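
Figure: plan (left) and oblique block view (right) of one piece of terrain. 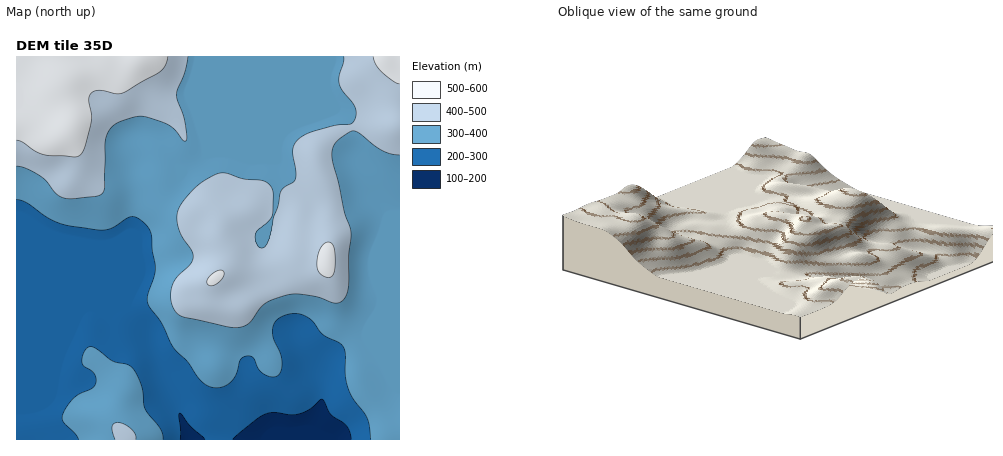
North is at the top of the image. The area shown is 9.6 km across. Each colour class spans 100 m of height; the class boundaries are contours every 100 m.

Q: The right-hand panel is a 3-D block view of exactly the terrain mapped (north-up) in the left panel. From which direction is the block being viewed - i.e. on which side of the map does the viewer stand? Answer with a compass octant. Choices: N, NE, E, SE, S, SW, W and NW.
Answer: SW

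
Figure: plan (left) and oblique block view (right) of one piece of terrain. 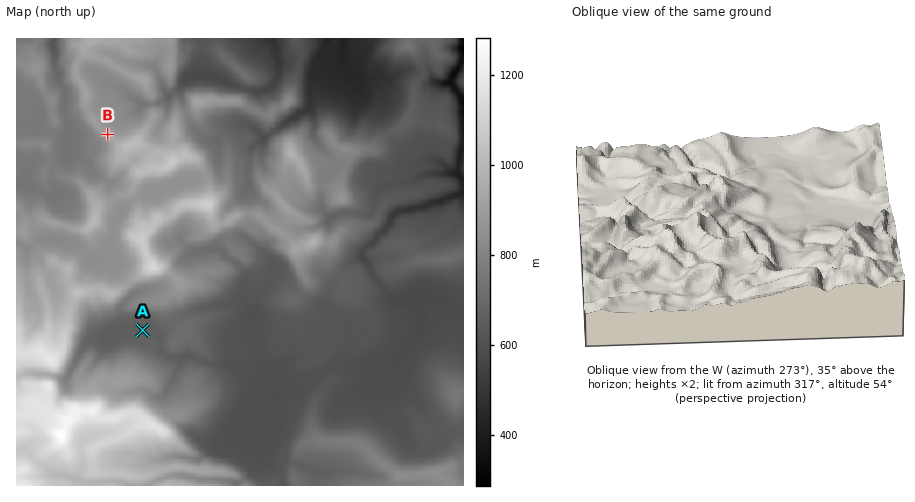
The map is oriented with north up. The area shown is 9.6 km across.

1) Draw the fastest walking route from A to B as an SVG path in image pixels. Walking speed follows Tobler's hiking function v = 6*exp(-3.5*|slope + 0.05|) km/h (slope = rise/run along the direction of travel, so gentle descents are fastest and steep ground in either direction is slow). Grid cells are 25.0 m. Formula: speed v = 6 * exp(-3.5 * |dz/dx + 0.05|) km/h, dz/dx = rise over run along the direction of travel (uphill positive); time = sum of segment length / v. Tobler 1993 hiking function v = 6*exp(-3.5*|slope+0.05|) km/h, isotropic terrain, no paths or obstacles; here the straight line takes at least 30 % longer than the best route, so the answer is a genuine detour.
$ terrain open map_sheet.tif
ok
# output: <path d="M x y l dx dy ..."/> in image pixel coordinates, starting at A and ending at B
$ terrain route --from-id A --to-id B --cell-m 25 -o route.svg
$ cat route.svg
<path d="M143 330l-4-7-7-7-7-3-1-1-1-3 0-3-1-3 9-18-1-3 0-10 2-5 0-4-1-3-5-4-4-10-4-3-1-3 0-36 6-11 3-4 1-2 0-4-1-2 0-9-1-3-10-4-2-3 0-16-5-12"/>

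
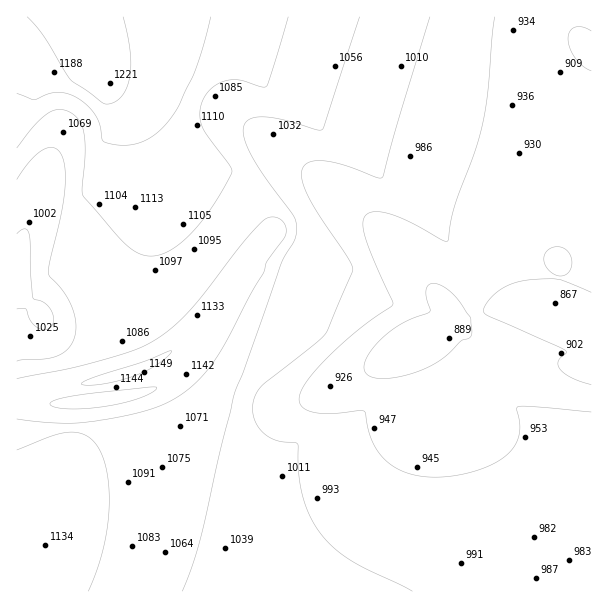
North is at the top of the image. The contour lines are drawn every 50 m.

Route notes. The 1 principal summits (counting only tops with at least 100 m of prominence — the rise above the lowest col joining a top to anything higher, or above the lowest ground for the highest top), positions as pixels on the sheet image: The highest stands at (96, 66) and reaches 1231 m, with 369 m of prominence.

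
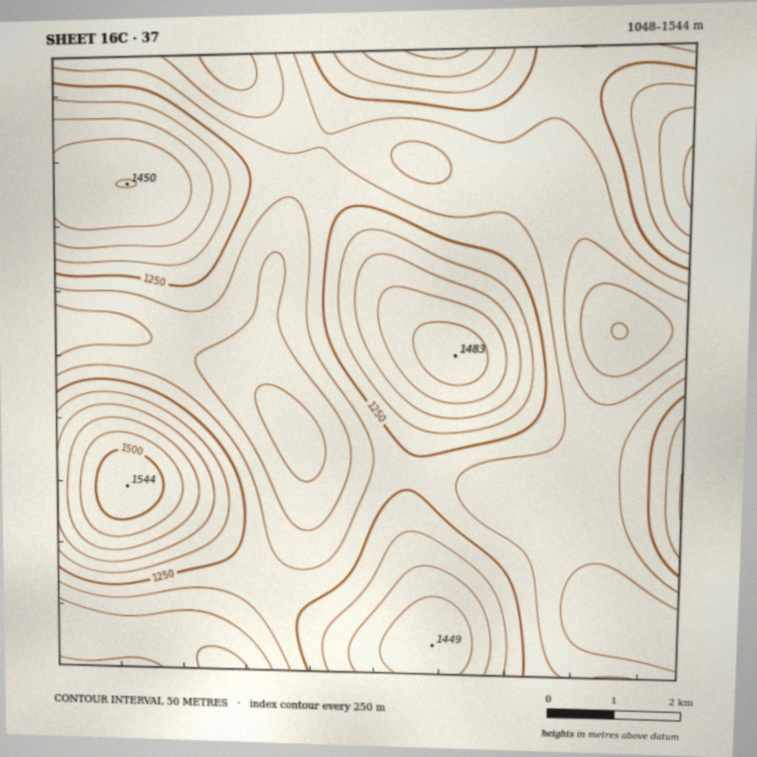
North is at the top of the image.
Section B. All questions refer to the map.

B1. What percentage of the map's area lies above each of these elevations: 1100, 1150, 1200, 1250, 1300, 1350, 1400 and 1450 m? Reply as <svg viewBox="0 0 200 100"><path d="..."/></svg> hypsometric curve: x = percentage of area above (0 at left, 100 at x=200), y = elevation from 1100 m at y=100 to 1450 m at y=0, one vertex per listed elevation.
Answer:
<svg viewBox="0 0 200 100"><path d="M194 100l-26-14-46-15-39-14-24-14-20-14-17-15-15-14"/></svg>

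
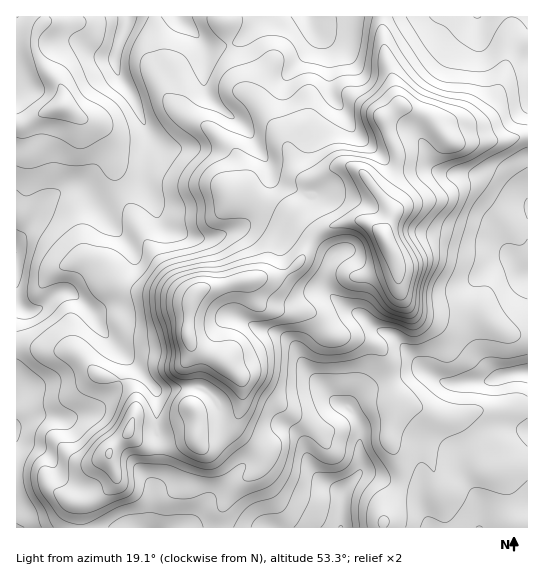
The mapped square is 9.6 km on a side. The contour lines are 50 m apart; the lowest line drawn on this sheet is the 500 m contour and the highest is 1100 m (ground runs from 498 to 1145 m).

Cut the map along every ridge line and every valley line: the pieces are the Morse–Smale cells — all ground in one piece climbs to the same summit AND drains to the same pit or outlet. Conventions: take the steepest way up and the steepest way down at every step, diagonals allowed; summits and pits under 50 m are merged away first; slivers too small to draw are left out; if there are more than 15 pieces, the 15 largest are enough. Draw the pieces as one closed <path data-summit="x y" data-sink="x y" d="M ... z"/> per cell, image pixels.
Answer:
<path data-summit="386 241" data-sink="127 17" d="M223 16l-94 0-14 41 2 16 14 20 17 40-4 49 9 19 4 16 9 11 33 11 10 0 14-4 30-15 12 1 18 10 11-4-5-8 2-5 12-21 2-10 4-4-10-5-6-9-8-26-26-36-15-12-12-36z"/><path data-summit="386 241" data-sink="527 275" d="M402 105l-18 13 4 15 9 20 0 10-6 16-12 12 13 22-8 18 0 7 13 29 4 28 10 13 10 4 60 0 13 13 11 7 8 3 14 0 1-198-7-1-14 4-53 3-9-6-15-20z"/><path data-summit="386 241" data-sink="306 17" d="M382 16l-158 1 8 38 11 34 16 14 24 32 13 35 9 9 13-3 20-11 11 0 14 8 15 20 15-18 4-12 0-10-9-20-4-15 15-11 1-4-15-45z"/><path data-summit="386 241" data-sink="527 373" d="M395 263l-8 6-22 7-14 0-21-12-6 17 3 10 18 16 11 6-10 3-17 11-2 3 10 6 20 1 21 8 9 14 2 15 8 20 0 8 57 18 15 26 14 18 44 0 1-129-15 0-8-3-11-7-13-13-60 0-10-4-10-13z"/><path data-summit="195 294" data-sink="341 527" d="M249 280l-46 8-7 5-7 16 0 48-8 10-19 6-11 10 7 8 31-4 8 0 9 4 13 14 2 29 8-3 6-10 1 8 26 19 7-11 9-8 13 0 10 9 8 27 7 10 6 6 20 12 19-24 0-40-8-16-6-6-10-4-30-33-6-13 4-10 22-18-9-12-8-5-29-1-20-6-8-11z"/><path data-summit="386 241" data-sink="341 527" d="M326 329l-21 18-4 10 6 13 24 27 6 6 10 4 9 10 5 12-1 44-18 20-20-12-6-6-7-10-8-28-10-8-13 0-9 8-6 10 5 6-9 17-18 10-9 9-11 22 0 17 162-1 0-4 17-37 0-19-11-26 0-8 8-28 0-11-8-20-2-15-9-14-21-8-20-1z"/><path data-summit="386 241" data-sink="477 17" d="M527 16l-144 0 0 22 2 20 15 47 30 12 15 20 9 6 53-3 20-4z"/><path data-summit="386 241" data-sink="17 253" d="M78 188l-11 0-16 8-8 9-14 24-13 13 0 103 30 6 29 1 23 23 21 5 5-14 0-8-21-27-14-21 4 2 5-1 11-6 7-7 16-31 1-14-32-42z"/><path data-summit="386 241" data-sink="479 527" d="M399 403l-3 3-7 27 0 8 11 26 0 19-17 37 0 5 145-1-1-63-41 1-9-7-23-38z"/><path data-summit="62 106" data-sink="127 17" d="M127 16l-81 0-11 21 0 12 5 12 21 26 3 11-1 8 16 11 16 7 13 13 5 14 3 26 6 15 22-9 1-29 3-9 0-12-3-8-14-32-14-20-2-10 0-6 12-34z"/><path data-summit="195 294" data-sink="17 253" d="M122 192l-21 12-6 1 36 42 2 6 0 10-17 35-7 7-17 8 15 24 43 46 12-10 19-6 8-10 2-14-3-5 0-16 5-27-7-3-13-11-24-34z"/><path data-summit="195 294" data-sink="127 17" d="M145 183l-22 11 26 53 24 34 13 11 8 4 9-8 56-11 20-1 11-5 10-9 12-21-18-14-11 4-22-11-8 0-19 11-25 8-26-4-17-7-6-6-7-21z"/><path data-summit="62 106" data-sink="17 253" d="M65 107l-14 2-26 15-9 2 1 115 16-18 10-18 8-9 12-7 15-1 16 16 7 0 20-11-6-22-3-26-4-8-13-13-16-7z"/><path data-summit="386 241" data-sink="341 527" d="M349 165l-11 0-28 14-5 4-16 36 8 9 38 29-6 6 2 2 20 11 14 0 22-7 8-4-2-10-9-17 0-7 8-18-28-39z"/><path data-summit="129 431" data-sink="17 429" d="M121 380l-6 11-20 20-5 2-21 6-38-3-15 9 0 14 29 13 7 9 5 13 6 6 19 8 5 5 2 7 9-3 15-12 3-11-7-15 0-8 20-20 4-12 3-10-1-15-4-7z"/>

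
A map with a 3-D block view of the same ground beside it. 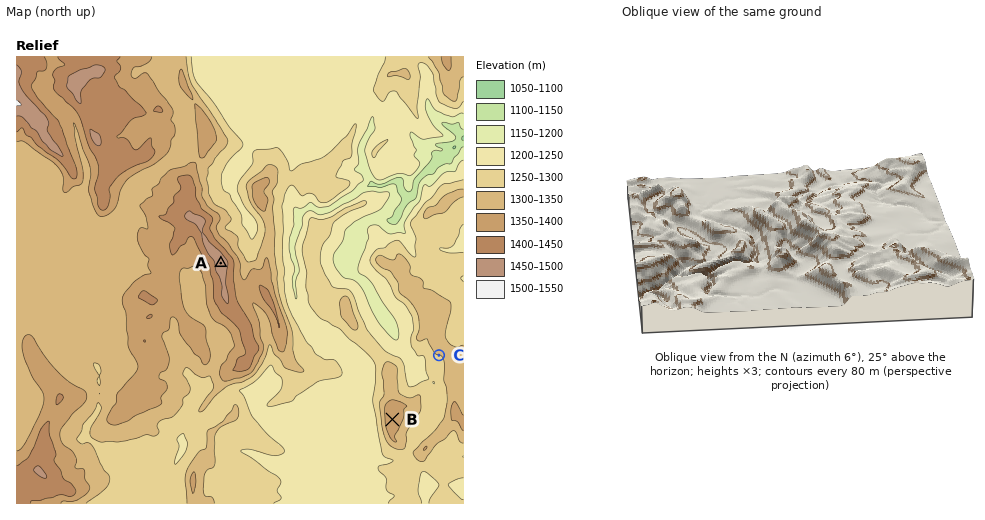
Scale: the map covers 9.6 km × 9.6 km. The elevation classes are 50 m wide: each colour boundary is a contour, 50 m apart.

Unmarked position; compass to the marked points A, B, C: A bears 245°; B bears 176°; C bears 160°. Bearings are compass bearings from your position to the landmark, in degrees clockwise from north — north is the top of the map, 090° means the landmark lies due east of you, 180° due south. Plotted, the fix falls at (377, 190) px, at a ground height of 1170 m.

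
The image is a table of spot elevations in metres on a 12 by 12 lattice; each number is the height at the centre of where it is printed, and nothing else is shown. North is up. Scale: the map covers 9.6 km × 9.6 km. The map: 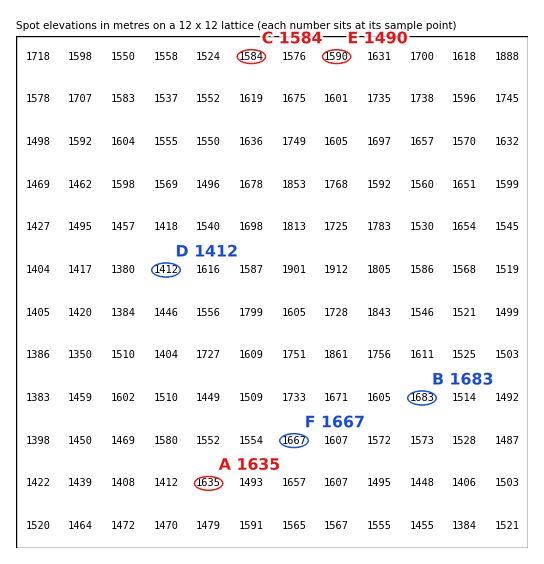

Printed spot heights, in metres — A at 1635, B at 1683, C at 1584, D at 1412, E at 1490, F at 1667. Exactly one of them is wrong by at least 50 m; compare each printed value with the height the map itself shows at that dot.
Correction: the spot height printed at E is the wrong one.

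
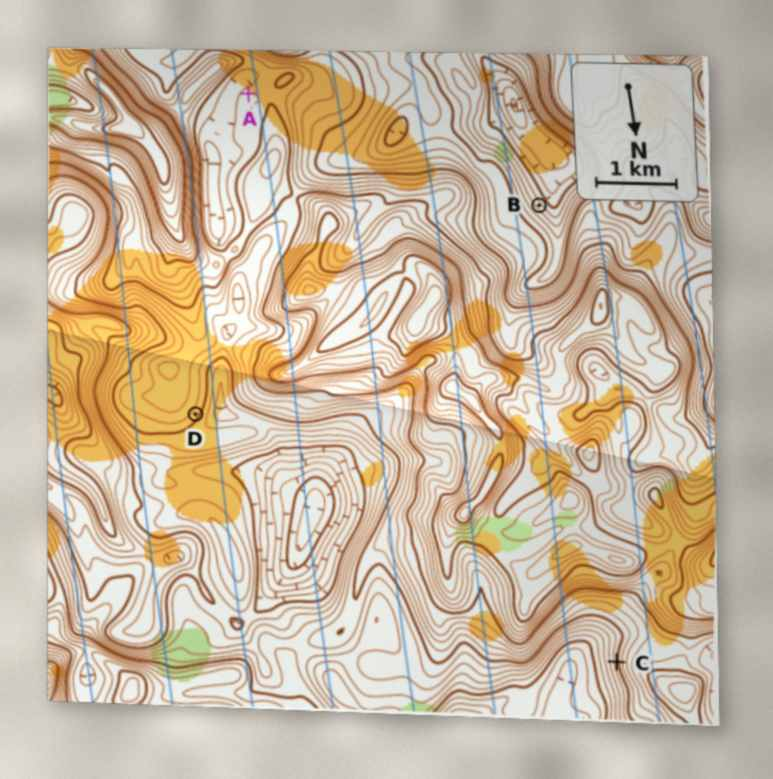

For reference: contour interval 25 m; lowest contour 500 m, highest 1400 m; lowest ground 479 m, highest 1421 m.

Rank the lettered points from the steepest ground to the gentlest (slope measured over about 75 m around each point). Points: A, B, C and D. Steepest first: C B D A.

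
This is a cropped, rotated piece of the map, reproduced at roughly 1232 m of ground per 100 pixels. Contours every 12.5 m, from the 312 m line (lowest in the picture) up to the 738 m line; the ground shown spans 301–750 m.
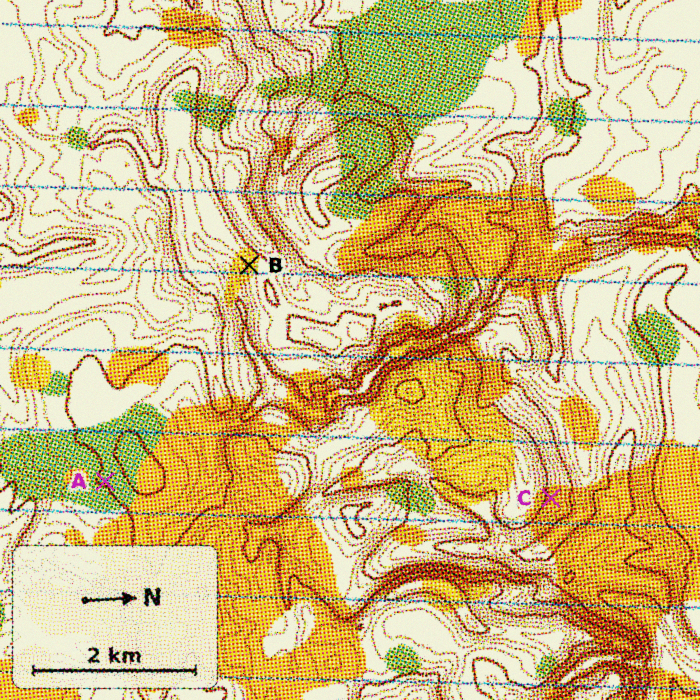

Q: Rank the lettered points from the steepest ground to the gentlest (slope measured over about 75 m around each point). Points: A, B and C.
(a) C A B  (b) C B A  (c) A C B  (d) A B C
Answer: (b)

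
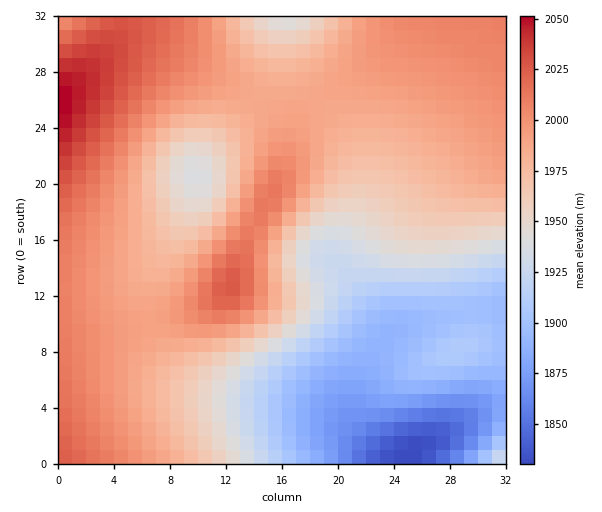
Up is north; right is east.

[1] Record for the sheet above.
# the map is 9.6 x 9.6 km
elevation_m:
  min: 1830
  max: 2055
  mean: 1965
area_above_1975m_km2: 50.8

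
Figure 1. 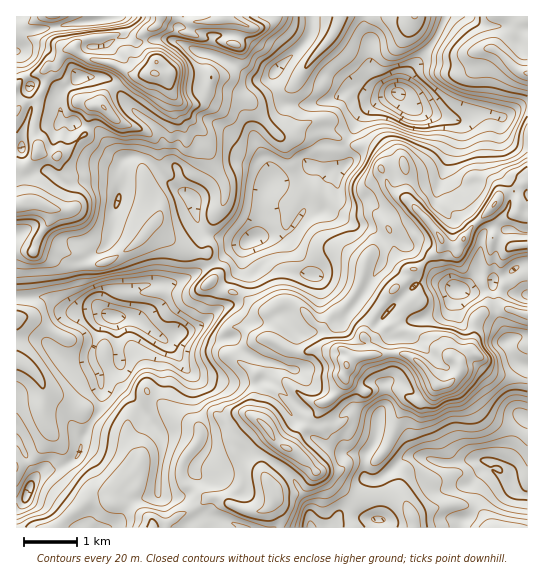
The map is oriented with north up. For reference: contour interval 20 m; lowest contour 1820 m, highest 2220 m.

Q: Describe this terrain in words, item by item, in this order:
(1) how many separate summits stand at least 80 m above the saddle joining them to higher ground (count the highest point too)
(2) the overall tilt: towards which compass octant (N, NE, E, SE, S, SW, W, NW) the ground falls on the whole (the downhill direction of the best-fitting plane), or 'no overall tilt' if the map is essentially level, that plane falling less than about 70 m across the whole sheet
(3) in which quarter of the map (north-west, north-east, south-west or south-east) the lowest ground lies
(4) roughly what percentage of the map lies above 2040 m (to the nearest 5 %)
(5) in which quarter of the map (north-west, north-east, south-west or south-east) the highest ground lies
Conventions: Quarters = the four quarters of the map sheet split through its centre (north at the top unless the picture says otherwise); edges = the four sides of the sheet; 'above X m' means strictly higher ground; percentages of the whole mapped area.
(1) There are 3 summits with 80 m or more of prominence.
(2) No overall tilt - high and low ground are spread across the sheet.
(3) The lowest point lies in the north-east quarter of the map.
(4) Roughly 45 % of the ground is higher than 2040 m.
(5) Look to the north-west quarter for the highest ground.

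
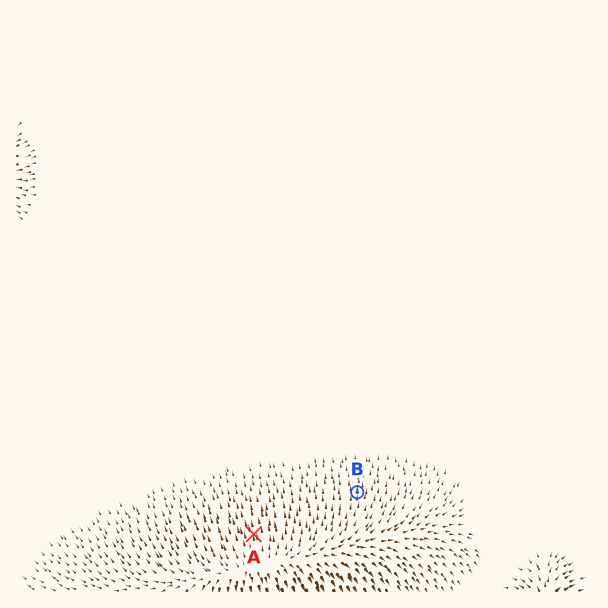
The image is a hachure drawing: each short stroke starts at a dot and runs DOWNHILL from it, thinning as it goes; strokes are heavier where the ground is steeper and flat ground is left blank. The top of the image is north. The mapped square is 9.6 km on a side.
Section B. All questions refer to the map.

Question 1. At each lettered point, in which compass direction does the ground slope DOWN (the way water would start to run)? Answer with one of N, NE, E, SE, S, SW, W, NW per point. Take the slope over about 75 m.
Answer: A N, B N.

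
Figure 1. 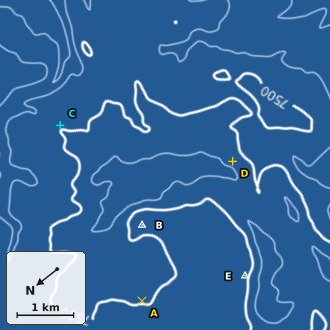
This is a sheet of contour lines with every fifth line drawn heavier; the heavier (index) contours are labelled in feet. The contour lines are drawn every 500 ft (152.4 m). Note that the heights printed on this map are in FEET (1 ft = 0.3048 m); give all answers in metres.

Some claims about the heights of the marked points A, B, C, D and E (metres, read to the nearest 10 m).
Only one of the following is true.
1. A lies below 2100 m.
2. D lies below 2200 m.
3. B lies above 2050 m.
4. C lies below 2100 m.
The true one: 3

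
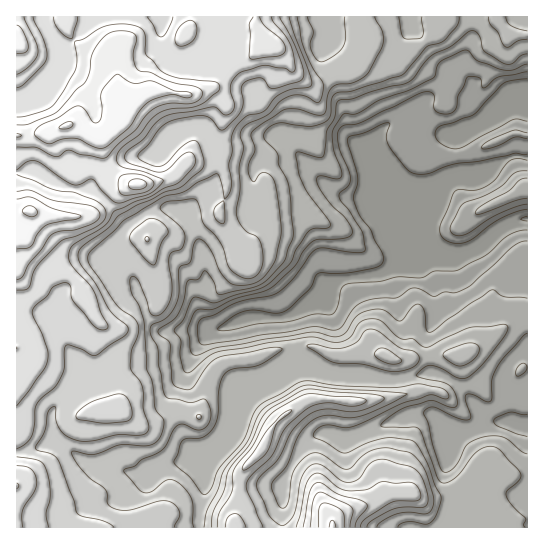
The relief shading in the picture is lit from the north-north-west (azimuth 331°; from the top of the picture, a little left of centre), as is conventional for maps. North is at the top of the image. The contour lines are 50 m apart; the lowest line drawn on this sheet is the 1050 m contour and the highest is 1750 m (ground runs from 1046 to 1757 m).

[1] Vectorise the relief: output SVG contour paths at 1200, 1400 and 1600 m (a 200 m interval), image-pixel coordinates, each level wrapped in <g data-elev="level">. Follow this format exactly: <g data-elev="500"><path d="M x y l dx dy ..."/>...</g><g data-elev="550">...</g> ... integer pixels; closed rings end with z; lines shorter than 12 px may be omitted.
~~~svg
<g data-elev="1200"><path d="M527 454l-6-3-16-13-10-2-10 1-10 3-8 4-12 22-6 6-6 0-5-10-5-17-5-22-4-10 3-5 7-1 25 12 10 0 2-4-5-13 0-7 5-1 15 7 5 0 1-20 5-13 8-12 18-20 4-3"/><path d="M516 375l3 1 7-5 1-4-1-3-4-1-4 3-2 5z"/><path d="M527 298l-22-1-11-7-3 0-61 42-3 0-1-3-3-20-2-4-4-1-6 4-10 13-4-1-10-8-5-3-8 0-11 3-8 5-9 16-8 4-7-1-14-4-8 0-91 15-21 8-4-1-2-3-3-20 5-15 4-6 17-1 19-10 29-7 11-5 22-21 8-15 10-10 6-2 24-1 8-3 1-5-3-7-21-22-8-12-3-8 0-3 2-2 18 3 4-2 0-7-7-20-2-16 2-7 9-13 15-1 21-13 30-10 22-11 4-2 2-11 3-4 23-12 6 1 9 10 24 9 11 0 14-6"/><path d="M527 178l-8 2-10 11-28 15-6 7 2 1 4 0 33-13 13-3"/></g><g data-elev="1400"><path d="M175 527l4-10 1-4-4-7-7-5-11 0-31 9-9 0-8-4-3-4 0-8-1-4-20-16-9-11-6-10 3-2 19 4 28-10 28 0 8-3 5-8 2-13-9-12-3-27-5-13-3-48-5-16-7-11-2-12 0-4 3-2 5 4 13 34 7 2 7-6 5-9 2-10-3-26 0-8 2-4 11-5 3-11-4-10-20-17-1-3 2-2 7-4 26-2 4 7 4 17 12 12 6 8 7 22 3 5 9 7 9 2 6-3 6-6 2-12-3-16-3-5-10-5-4-4-6-13 3-26-1-22 4-18-3-15 2-5 4-4 21-10 12-13 9-5 11-2 8 2 10 5 4-2 2-10 0-7-10-15-8-18-8-33"/><path d="M367 527l5-6 21-12 12-2 17 1 4-2 2-5-1-10-5-13-5-8-7-4-23-6-9 0-9 5-11 14-11 3-8-3-17-14-5-1-4 0-7 6-5 8-7 37-5 7-6 3-5-1-8-7-12-27-1-7 2-5 18-17 15-30 15-15 8-5 10-2 25 3 11-1 18-8 5-5-11-4-63-5-12 3-27 16-8 8-13 28-22 27-4 20-11 22-2 14"/><path d="M199 419l2 0 0-2-2-3-3 3z"/></g><g data-elev="1600"><path d="M344 527l0-10-2-6-7-5-10-3-4 2-2 4-1 18"/><path d="M17 290l8 0 4-2 7-21 24-25 37-15 7-6 2-7-3-7-9-7-20-8-23-3-18-9-16-6"/><path d="M17 170l10-8 7-1 7 2 21 16 11 6 6 0 10-6 4 0 10 12 14 12 5 0 25-8 12-9 4-4 0-3-20-7-23-6-4-7 3-8 6-6 14-10 11-14 8-7 12-5 20-1 10-3 18-14 2-5-5-4-36-4-15-5-18-18-1-18-3-8-13-5-18 1-10 3-16 10-10 4 2 16-2 12-12 21-10 15-15 7-13 3-8 1"/><path d="M17 88l5-2 11-11 11-12 3-5 0-7-3-9-11-25"/><path d="M179 46l8-1 8-7 2-11-2-4-2-2-4-1-4 2-8 8-2 11 2 3z"/><path d="M54 17l1 6 4 7 6 6 6 3 2-1 5-21"/><path d="M253 17l-4 8 1 33 4 1 28-4 3-5-2-8-18-16-5-9"/></g>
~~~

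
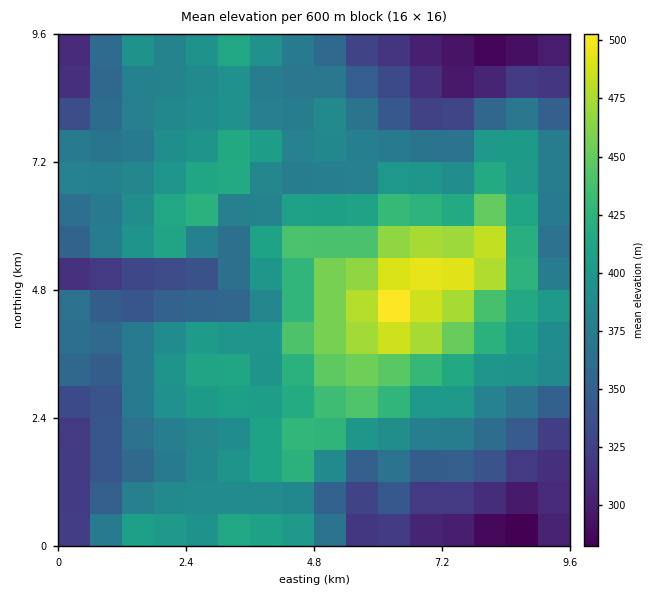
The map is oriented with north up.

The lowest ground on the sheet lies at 275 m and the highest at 515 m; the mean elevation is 385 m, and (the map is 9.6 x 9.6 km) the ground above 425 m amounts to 15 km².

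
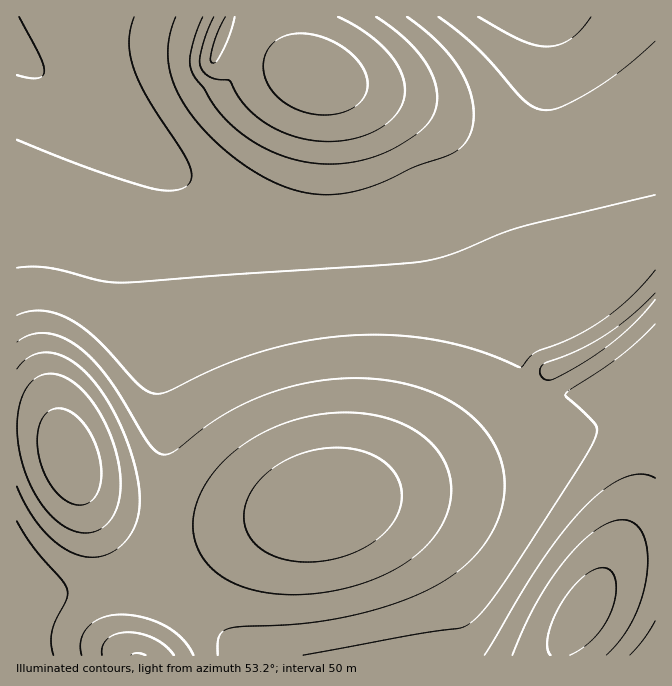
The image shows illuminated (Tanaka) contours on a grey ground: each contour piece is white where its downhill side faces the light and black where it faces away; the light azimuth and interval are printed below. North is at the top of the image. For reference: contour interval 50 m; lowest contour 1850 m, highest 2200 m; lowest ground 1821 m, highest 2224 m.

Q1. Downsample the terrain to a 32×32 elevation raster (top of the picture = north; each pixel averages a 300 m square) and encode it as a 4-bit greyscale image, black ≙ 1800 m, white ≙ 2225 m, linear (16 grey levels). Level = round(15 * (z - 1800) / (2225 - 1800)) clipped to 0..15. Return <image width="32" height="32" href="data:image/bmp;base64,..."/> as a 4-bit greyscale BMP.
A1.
<image width="32" height="32" href="data:image/bmp;base64,Qk12AgAAAAAAAHYAAAAoAAAAIAAAACAAAAABAAQAAAAAAAACAAATCwAAEwsAABAAAAAAAAAAAAAAABEREQAiIiIAMzMzAERERABVVVUAZmZmAHd3dwCIiIgAmZmZAKqqqgC7u7sAzMzMAN3d3QDu7u4A////AImr3dy5mIiHd3d3ZkMhI0aJmry7qZmZmIiId3ZTIRI1iJqqqpmqqqqZmIiHZDIRNIiZmZmqq7u7uqmZiHVCESSJqqqaqrvMzMu6qZiGUyIjiru6qqu83d3cy7qZh2QzNJvNy6qrzN3u3cy6qZh1QzS97tyqq8zd7u3cu6mYdlREzv/sqqu83d7d3LupmIdlVd7/7Kmqu83d3cy7qZiHdmbe/9uZmqu8zMzLuqmYh3dm3u7KiImaq7u7u6qZiId3d97tuYeImZqqqqqZmIh3d3fN3Kh3d4iJmZmZmIiHiHd3vLqHZnd3iIiIiIiHd5mHd6qYdmZmd3d3d3d3d3d4mYeIh2ZmZmZmd3d3d3dmZniYd2ZmZmZmZmZmZmZmZmZmiWZlVVVVVWZmZmZmZmZmZmdVVVVVVVVVVVVVVWZmZmZmVVVVVVVVVVVVVVVVVWZmZlVVVVVERVVVVVRFVVVVVWZVVERERERVVVVURFVVVVVVREREQ0RFVWZlVURVVVVVVURDMzM0VWZ3d2ZVVVVVVVVDMzMzRWZ4iIh3ZlVERFVVMzIiNFZ4maqpmHZlRERERSIiIzRXiaq7uqmHZUQ0REQiIiNFZ5qrvLuphlRDMzREIiIzRXmqu8u6mHZUMyIzRCIjM0Vpqqu7qpdlQyIiIzMiMzNFaLqqqph2VDIRESIz"/>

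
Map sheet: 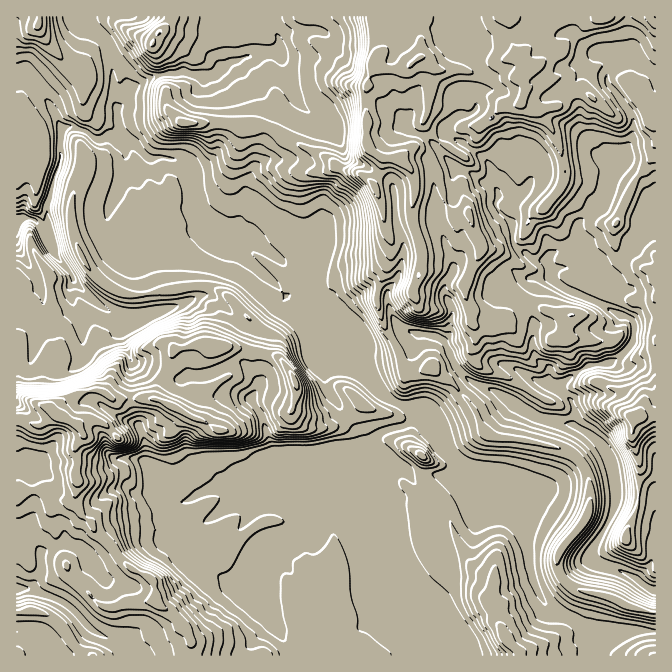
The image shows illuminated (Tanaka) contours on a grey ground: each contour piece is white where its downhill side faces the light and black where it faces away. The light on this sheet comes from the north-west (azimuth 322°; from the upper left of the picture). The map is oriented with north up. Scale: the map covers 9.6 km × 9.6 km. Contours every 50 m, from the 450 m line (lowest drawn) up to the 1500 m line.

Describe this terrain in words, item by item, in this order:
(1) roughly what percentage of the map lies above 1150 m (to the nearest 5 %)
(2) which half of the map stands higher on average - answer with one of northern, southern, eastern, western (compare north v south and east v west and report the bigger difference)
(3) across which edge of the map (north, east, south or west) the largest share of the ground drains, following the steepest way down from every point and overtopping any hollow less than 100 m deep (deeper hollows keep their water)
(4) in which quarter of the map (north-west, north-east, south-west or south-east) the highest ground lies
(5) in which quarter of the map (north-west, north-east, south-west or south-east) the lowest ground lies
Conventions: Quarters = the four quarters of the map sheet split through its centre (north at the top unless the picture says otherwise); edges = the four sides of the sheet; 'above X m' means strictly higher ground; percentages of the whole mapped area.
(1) Ground above 1150 m makes up about 20 % of the sheet.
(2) The eastern half stands higher on average than the western half.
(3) Drainage is mainly to the west: more ground falls towards that edge than towards any other.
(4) The highest point lies in the north-east quarter of the map.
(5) The lowest ground is in the north-west quarter.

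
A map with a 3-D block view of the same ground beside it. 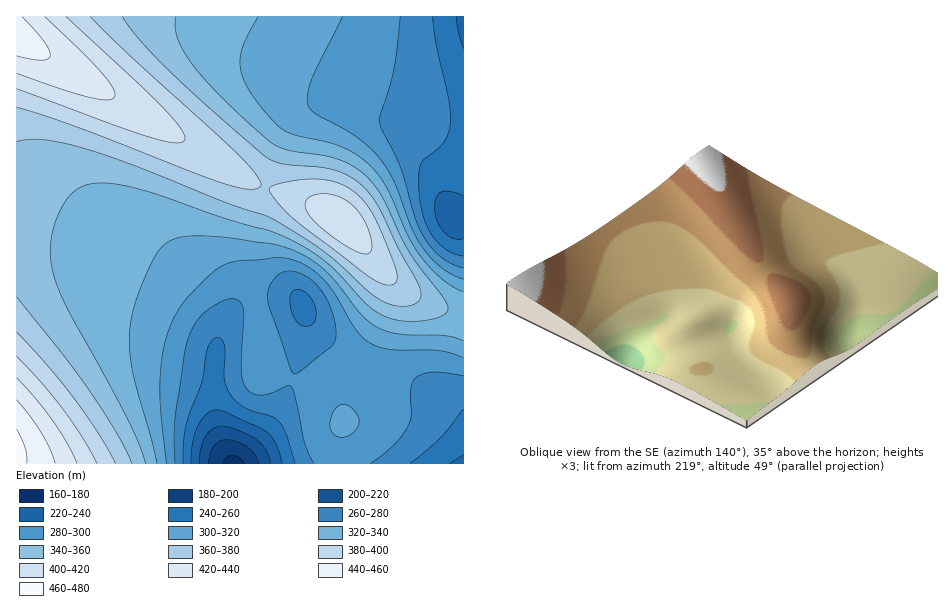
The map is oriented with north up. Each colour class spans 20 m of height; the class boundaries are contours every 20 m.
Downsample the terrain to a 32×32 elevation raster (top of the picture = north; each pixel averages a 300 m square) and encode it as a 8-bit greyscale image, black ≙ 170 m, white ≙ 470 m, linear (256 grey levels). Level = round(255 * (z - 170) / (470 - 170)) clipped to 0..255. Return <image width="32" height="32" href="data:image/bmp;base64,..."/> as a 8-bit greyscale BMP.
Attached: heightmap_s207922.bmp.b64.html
<image width="32" height="32" href="data:image/bmp;base64,Qk02CAAAAAAAADYEAAAoAAAAIAAAACAAAAABAAgAAAAAAAAEAAATCwAAEwsAAAABAAAAAAAAAAAAAAEBAQACAgIAAwMDAAQEBAAFBQUABgYGAAcHBwAICAgACQkJAAoKCgALCwsADAwMAA0NDQAODg4ADw8PABAQEAAREREAEhISABMTEwAUFBQAFRUVABYWFgAXFxcAGBgYABkZGQAaGhoAGxsbABwcHAAdHR0AHh4eAB8fHwAgICAAISEhACIiIgAjIyMAJCQkACUlJQAmJiYAJycnACgoKAApKSkAKioqACsrKwAsLCwALS0tAC4uLgAvLy8AMDAwADExMQAyMjIAMzMzADQ0NAA1NTUANjY2ADc3NwA4ODgAOTk5ADo6OgA7OzsAPDw8AD09PQA+Pj4APz8/AEBAQABBQUEAQkJCAENDQwBEREQARUVFAEZGRgBHR0cASEhIAElJSQBKSkoAS0tLAExMTABNTU0ATk5OAE9PTwBQUFAAUVFRAFJSUgBTU1MAVFRUAFVVVQBWVlYAV1dXAFhYWABZWVkAWlpaAFtbWwBcXFwAXV1dAF5eXgBfX18AYGBgAGFhYQBiYmIAY2NjAGRkZABlZWUAZmZmAGdnZwBoaGgAaWlpAGpqagBra2sAbGxsAG1tbQBubm4Ab29vAHBwcABxcXEAcnJyAHNzcwB0dHQAdXV1AHZ2dgB3d3cAeHh4AHl5eQB6enoAe3t7AHx8fAB9fX0Afn5+AH9/fwCAgIAAgYGBAIKCggCDg4MAhISEAIWFhQCGhoYAh4eHAIiIiACJiYkAioqKAIuLiwCMjIwAjY2NAI6OjgCPj48AkJCQAJGRkQCSkpIAk5OTAJSUlACVlZUAlpaWAJeXlwCYmJgAmZmZAJqamgCbm5sAnJycAJ2dnQCenp4An5+fAKCgoAChoaEAoqKiAKOjowCkpKQApaWlAKampgCnp6cAqKioAKmpqQCqqqoAq6urAKysrACtra0Arq6uAK+vrwCwsLAAsbGxALKysgCzs7MAtLS0ALW1tQC2trYAt7e3ALi4uAC5ubkAurq6ALu7uwC8vLwAvb29AL6+vgC/v78AwMDAAMHBwQDCwsIAw8PDAMTExADFxcUAxsbGAMfHxwDIyMgAycnJAMrKygDLy8sAzMzMAM3NzQDOzs4Az8/PANDQ0ADR0dEA0tLSANPT0wDU1NQA1dXVANbW1gDX19cA2NjYANnZ2QDa2toA29vbANzc3ADd3d0A3t7eAN/f3wDg4OAA4eHhAOLi4gDj4+MA5OTkAOXl5QDm5uYA5+fnAOjo6ADp6ekA6urqAOvr6wDs7OwA7e3tAO7u7gDv7+8A8PDwAPHx8QDy8vIA8/PzAPT09AD19fUA9vb2APf39wD4+PgA+fn5APr6+gD7+/sA/Pz8AP39/QD+/v4A////APjx59zQxLeqm4lzWTwhDwgQIDNHV2JmZ2RgWlROSEI99+3i1sq9sKOUhHBYPycZFx8rO0xcZmxtamZhW1VPSUTy59vOwrWom45/bllEMSgqMjtFUV9pbnBuamVgWlROSerf0sa5rKCUiHtsW0o8NzxFS09WYGlucG5rZmFcV1JN4dXJvLCkmY6EeGxeUEVDSlRYWFthaG1ubWllYVxYVFDWy76zqJ2TioB3bGBUSklSXmNgXWFmamxraGRgXVlXVsvAtaqgl46GfnZtYlZMS1RiaWReXmNnaWhmZGJfXl1fwbasopqSi4R9dm5jV01KVGNrZV1bXmJlZ2hoaGdmZ2u3raSclY6Ig313b2VaT0tUY2pjWVVYXWNpbnJ0dHR1ea6mnpeRi4eCfnhyaV5UT1VhZmBVT1FaZXB5gIOFhISGp5+Zk46KhoJ/enRtZFtWWF9iXFBKTltre4iRlZWTj42hm5WQjImFgoB8d3FqY15cX2BZTkhQYXaJmKGkopuSi52Xk4+LiIWDgH56dnBqZWFhYFpQT1puhZmor66lmIp/mpWRjouIhoOBf3x5dXBraGZlX1pebIKZq7a3r5+LeGyYlJGNi4iGhIKAfnt5dXJvbm1rbHSFmq67v7iokHdiVpeTkI6LiYeFg4F/fnx6eXl5e3yDj6CzwcfCs5t+YU1El5SRjoyKiIaEg4GBgYGChIiLkJqpuMbNy7+pjGxQPjiXlJGPjYuJh4aFhYaIi46Tl5yjrrvHz9DHtp1+X0U3NZiVk5COjIuKiYqLjpKXnKKmqq+4wsnMyLypj3NXQjc3mZaUkpCPjo6PkZWZn6Wqr7Gxs7i9wL+5rJmCaVJCPDyamJaUk5OTlZicoaetsra3tbGurq+vraaZiXVhUEZCQpyamZiYmZygpKqwtbq8u7iyqqOfnpyZkod6altQSkhGn56enqCjqK2zub3Awb65sqielY+MioaAeG1iWFJOS0mjpKWorLC2vMHFxsXBurGnnJGIgn57eHNsZF1XVFFNSqqssLS6v8XJy8vIwrqwpZuQh394dHFuamVgXFhVUk5LtLi+w8nN0NHPysO5r6SZkIeAeXRwbWpmY2BdWVZTT0rCx83S1dfW0szDua6jmZCIgXx3c3BsaWdkYV5aV1NOSdHW2t3d2tTMwritopmQiYN+endzcG1raGViX1tXUk1H3+Lj4dzVzMG2rKKZkouGgn56d3Ryb2xpZmNgXFdSS0Tp6OXe1svBtquimpOOiYWBfnt4dnNwbWpnZGBcV1FJQezn39XLwLWro5yWkYyJhYJ/fXp3dHJvbGllYVxXUEc+6N/Vyr+1rKSemJSQjYqHhIF+e3l2c3BtamZiXVdPRjs="/>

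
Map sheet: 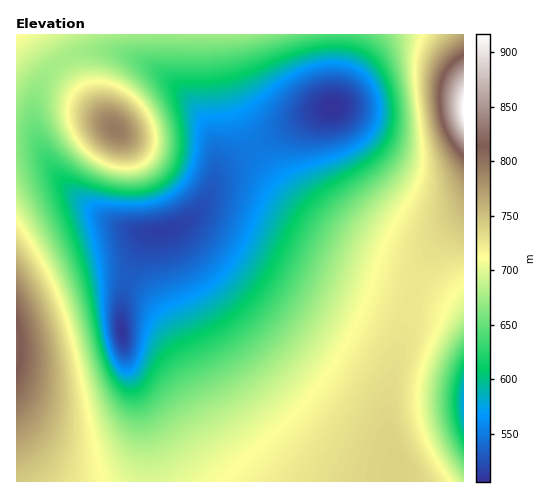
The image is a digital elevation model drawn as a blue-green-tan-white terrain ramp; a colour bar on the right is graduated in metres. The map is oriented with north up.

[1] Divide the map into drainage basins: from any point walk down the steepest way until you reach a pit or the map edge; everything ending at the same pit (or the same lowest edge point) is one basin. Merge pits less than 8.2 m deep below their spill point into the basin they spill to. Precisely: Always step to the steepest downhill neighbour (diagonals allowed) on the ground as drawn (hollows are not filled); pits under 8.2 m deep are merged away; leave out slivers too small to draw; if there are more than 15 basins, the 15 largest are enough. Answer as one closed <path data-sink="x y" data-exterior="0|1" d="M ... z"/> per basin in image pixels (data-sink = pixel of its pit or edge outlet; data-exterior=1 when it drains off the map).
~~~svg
<path data-sink="161 232" data-exterior="0" d="M221 34l-205 1 0 274 37-17 37-13 22-2 20 4 16 12 12 13 15 25 45 90 21 30 25 26 7 5 124 0-3-32-7-34 1-23 11-36 5-38 9-30 11-27 12-17-10 8-9 5-25-4-22-8-30-15-38-27-34-36-16-25-13-26-12-35z"/><path data-sink="333 107" data-exterior="0" d="M463 34l-241 0-1 9 6 39 12 35 16 32 23 31 31 30 31 21 42 20 20 6 15 1 9-5 38-36z"/><path data-sink="122 331" data-exterior="0" d="M112 277l-16 1-26 7-54 25 0 171 256 1-25-24-21-28-22-38-29-61-19-29-22-20z"/><path data-sink="463 402" data-exterior="1" d="M463 217l-21 21-18 24-11 27-9 30-5 38-9 24-3 22 1 24 6 23 4 32 66-1z"/>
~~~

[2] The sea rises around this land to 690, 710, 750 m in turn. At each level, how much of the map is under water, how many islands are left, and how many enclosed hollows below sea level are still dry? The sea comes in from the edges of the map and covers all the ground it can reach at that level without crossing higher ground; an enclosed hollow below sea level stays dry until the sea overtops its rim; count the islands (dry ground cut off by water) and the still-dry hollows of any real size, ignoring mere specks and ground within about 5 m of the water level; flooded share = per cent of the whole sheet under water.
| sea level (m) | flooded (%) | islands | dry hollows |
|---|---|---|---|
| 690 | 60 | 1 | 0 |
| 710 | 70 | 1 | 0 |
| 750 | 92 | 1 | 0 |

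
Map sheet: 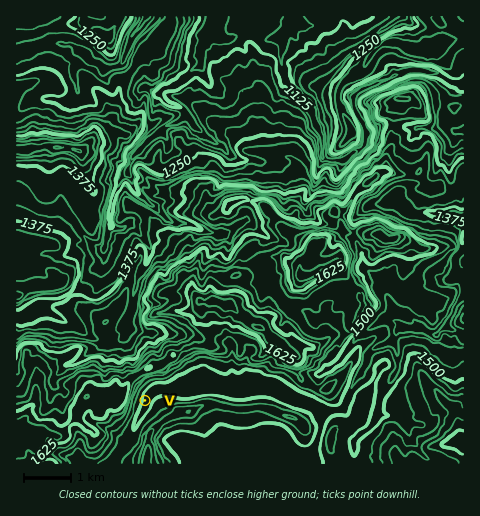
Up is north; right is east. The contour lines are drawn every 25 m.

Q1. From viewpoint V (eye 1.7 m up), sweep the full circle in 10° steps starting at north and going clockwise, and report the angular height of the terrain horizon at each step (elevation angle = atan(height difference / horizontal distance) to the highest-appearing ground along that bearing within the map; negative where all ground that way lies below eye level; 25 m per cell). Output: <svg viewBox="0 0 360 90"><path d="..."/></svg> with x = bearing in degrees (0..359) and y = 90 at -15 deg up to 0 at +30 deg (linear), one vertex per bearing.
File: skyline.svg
<svg viewBox="0 0 360 90"><path d="M0 37l10 2 10 3 10 3 10 5 10 2 10 1 10 1 10 4 10-1 10-5 10-3 10 0 10-1 10-1 10 0 10-1 10-1 10 3 10 7 10 2 10 0 10-5 10-6 10-6 10-6 10-5 10-4 10-2 10 1 10 1 10 2 10 4 10 2 10 1 10 2"/></svg>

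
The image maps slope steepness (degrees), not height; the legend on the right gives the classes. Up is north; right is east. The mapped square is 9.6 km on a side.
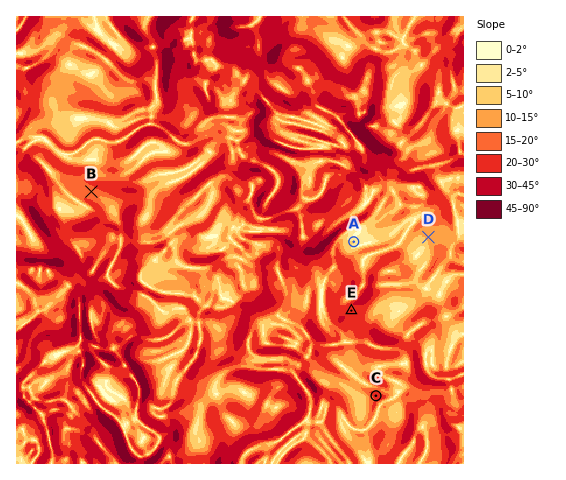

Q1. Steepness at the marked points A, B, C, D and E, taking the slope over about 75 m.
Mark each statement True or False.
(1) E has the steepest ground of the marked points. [True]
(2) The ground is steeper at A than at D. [False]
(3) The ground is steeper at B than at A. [True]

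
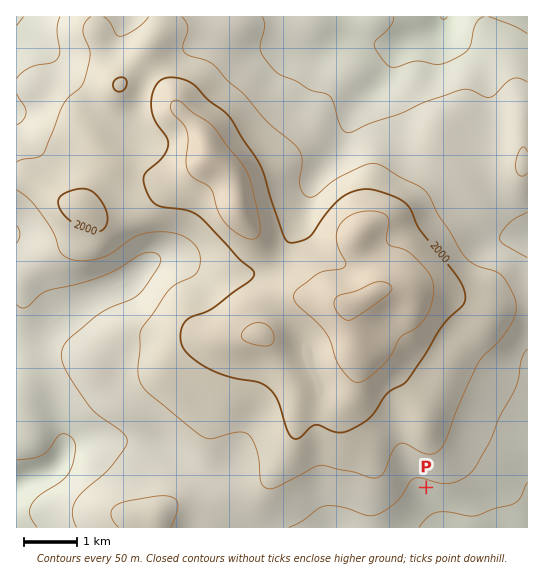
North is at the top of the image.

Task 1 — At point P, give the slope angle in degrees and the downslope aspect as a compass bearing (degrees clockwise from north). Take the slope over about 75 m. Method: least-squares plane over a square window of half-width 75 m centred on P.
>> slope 5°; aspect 188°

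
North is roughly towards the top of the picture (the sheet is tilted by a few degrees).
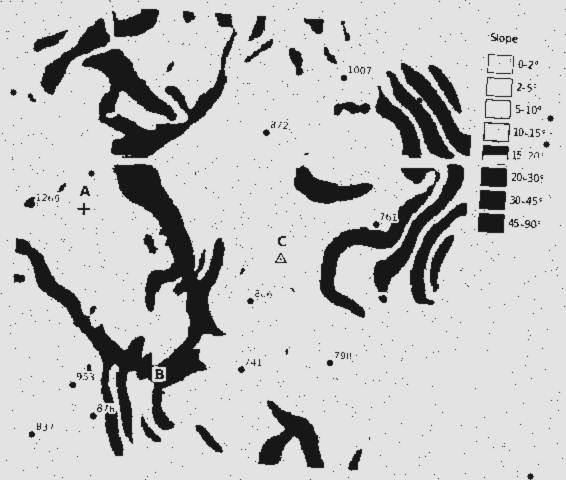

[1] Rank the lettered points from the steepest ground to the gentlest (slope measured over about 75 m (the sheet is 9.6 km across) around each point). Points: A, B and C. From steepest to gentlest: B A C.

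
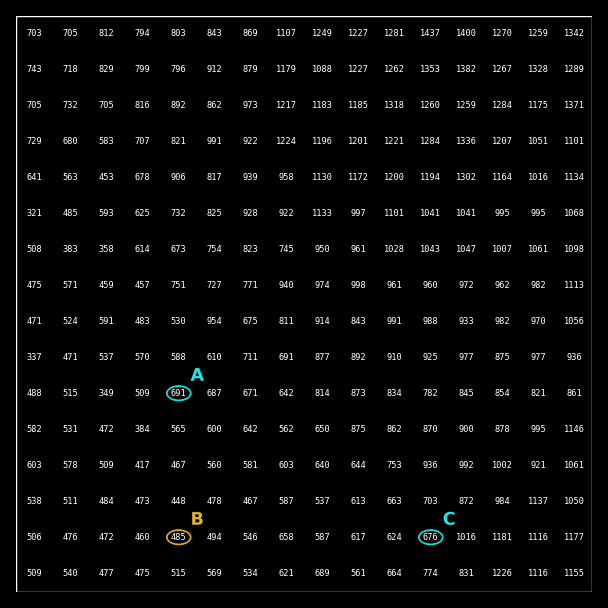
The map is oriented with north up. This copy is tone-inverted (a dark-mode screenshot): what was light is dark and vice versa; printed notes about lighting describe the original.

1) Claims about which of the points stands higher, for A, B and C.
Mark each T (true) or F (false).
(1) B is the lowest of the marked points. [T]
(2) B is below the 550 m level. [T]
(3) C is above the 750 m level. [F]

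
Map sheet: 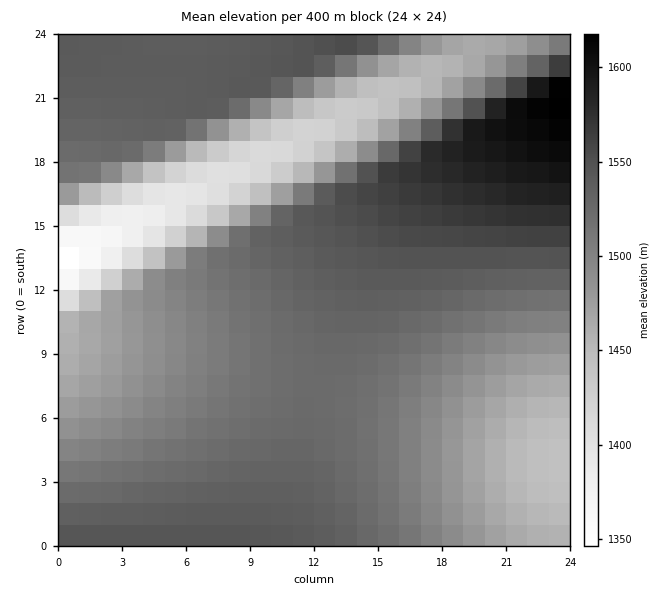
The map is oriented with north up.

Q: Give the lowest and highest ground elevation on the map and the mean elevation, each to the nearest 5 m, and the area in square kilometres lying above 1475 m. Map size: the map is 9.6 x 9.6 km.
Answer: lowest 1340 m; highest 1620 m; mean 1510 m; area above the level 71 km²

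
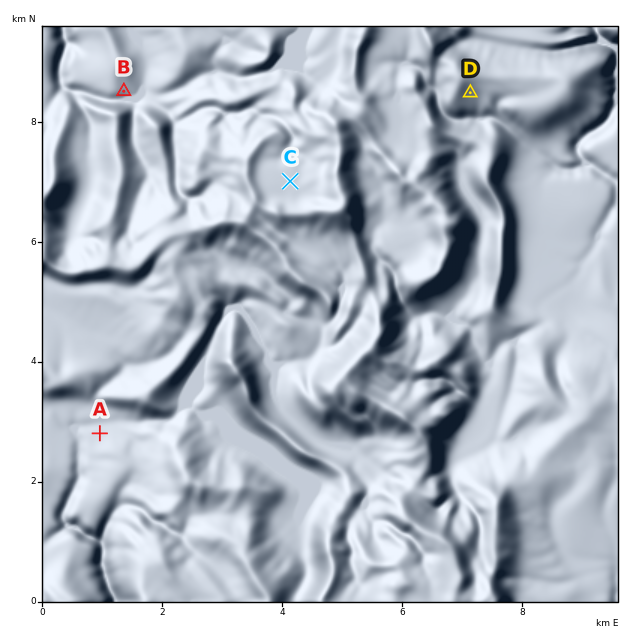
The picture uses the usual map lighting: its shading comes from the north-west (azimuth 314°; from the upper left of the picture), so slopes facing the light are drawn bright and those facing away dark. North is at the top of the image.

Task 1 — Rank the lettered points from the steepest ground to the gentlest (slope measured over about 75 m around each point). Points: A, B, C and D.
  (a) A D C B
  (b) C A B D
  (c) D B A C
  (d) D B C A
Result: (c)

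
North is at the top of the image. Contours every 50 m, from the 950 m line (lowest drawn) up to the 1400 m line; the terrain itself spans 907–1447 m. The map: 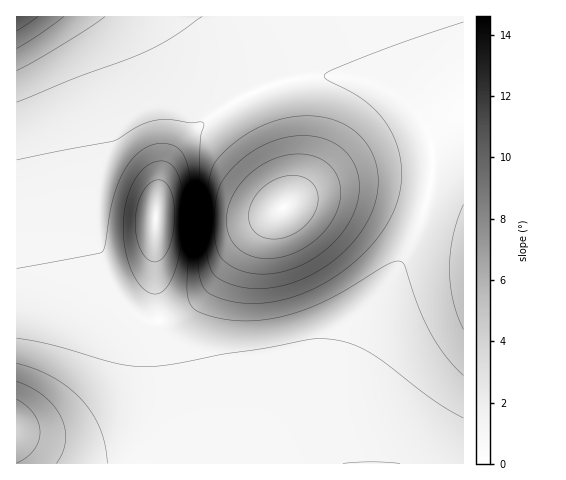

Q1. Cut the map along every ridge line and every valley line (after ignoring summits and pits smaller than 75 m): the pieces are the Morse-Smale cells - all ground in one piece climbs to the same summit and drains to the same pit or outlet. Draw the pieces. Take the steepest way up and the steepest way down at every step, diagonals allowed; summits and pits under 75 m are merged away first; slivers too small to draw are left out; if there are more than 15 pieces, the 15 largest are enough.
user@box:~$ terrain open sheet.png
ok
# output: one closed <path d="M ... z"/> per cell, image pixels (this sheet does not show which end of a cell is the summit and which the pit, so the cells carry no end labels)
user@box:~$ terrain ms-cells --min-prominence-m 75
<path d="M344 77l-44 1-24 6-21 8 13 30 14 40 5 21 0 19-4 6-35 30-38 52-14 13-23 14-15 4 11 67 0 76 174-1-3-21 0-49 7-42 12-29 39-52 17-34 13-37 4-26 0-22-2-12-8-19-8-10-12-11-23-13z"/><path d="M463 16l-251 1 20 26 24 49 20-8 32-7 36 0 23 4 22 10 21 15 12 14 8 19 2 12 0 22-3 21-9 30-22 46-39 52-12 29-7 42 0 49 3 22 121-1z"/><path d="M21 16l-5 1 0 446 152 1 1-76-9-65-2-3-11 0-13-6-16-19-11-18-13-42-15-92-9-40-19-43z"/><path d="M211 16l-189 1 29 43 19 43 9 40 15 92 13 42 14 23 13 14 13 6 11 0-3-32 0-64 2-28 7-25 13-23 17-18 26-20 35-19-23-48z"/><path d="M255 92l-35 18-26 20-17 18-13 23-7 25-2 28 0 64 4 32 14-3 23-14 14-13 38-52 38-32 1-23-5-21-20-56z"/>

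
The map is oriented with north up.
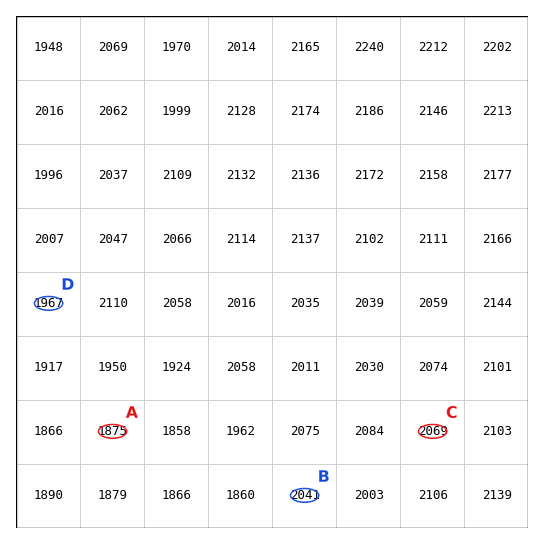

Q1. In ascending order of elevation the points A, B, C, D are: A D B C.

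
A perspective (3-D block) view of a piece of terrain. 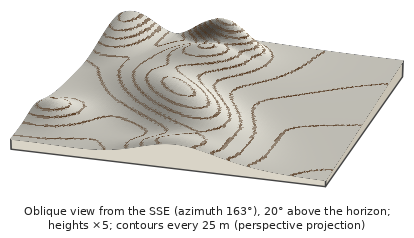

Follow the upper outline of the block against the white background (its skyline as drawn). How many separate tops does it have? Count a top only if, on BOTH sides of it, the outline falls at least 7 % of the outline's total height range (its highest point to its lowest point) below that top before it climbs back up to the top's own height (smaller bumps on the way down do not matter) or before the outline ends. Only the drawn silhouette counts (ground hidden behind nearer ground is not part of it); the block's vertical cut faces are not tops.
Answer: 2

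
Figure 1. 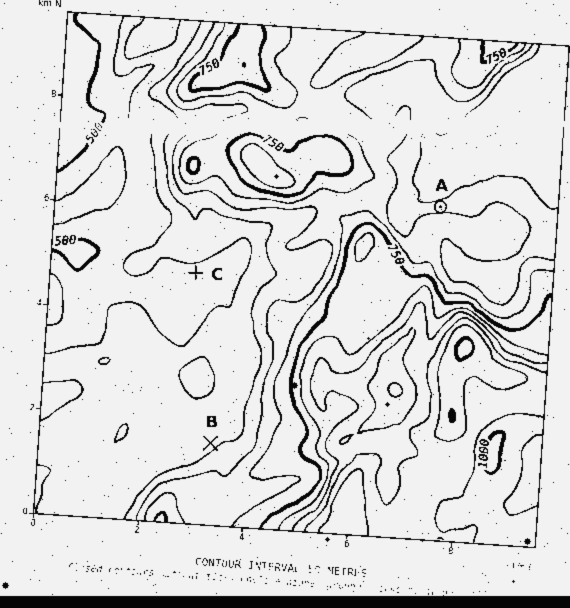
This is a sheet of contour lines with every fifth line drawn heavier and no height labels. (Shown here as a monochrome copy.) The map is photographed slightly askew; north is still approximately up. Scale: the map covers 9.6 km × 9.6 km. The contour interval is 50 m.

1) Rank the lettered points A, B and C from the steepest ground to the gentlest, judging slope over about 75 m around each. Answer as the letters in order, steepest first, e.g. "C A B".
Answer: A B C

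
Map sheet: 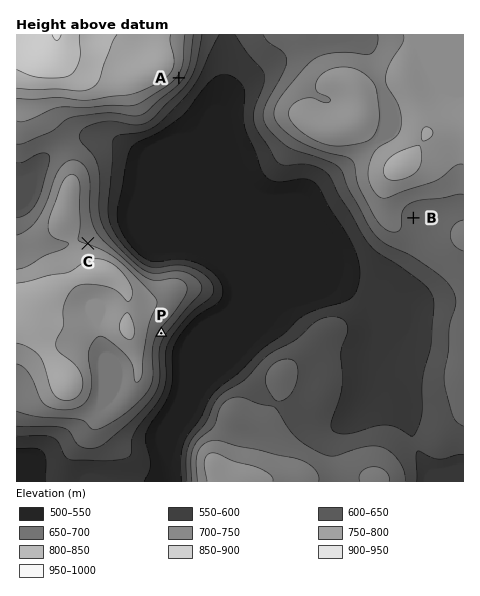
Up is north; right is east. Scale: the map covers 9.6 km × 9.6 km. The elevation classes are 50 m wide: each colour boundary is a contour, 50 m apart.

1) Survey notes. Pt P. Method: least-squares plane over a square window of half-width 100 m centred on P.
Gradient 17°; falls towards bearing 124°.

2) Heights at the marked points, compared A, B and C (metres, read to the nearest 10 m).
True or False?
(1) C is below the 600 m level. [False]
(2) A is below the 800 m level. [True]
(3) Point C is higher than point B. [True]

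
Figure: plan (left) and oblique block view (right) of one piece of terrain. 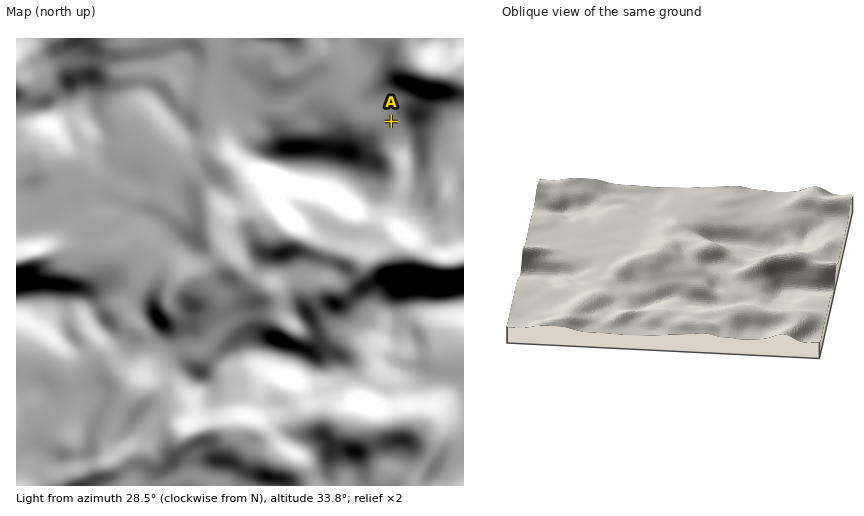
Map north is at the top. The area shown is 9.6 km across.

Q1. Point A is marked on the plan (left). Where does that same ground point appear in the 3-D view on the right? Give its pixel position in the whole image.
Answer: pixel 796 224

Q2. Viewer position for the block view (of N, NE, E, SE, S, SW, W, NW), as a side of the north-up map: S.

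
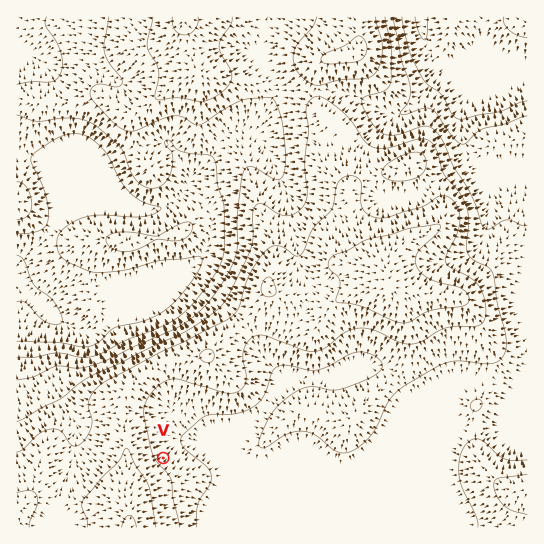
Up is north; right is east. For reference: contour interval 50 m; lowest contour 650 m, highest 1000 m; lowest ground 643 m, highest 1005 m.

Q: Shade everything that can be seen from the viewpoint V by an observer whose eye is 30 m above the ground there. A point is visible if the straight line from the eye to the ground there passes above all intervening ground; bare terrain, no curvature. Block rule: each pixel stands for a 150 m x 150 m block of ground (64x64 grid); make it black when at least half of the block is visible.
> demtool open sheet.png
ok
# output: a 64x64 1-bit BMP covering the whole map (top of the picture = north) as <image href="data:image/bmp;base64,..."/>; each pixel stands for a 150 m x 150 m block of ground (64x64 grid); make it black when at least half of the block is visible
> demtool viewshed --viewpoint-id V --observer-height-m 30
<image width="64" height="64" href="data:image/bmp;base64,Qk0+AgAAAAAAAD4AAAAoAAAAQAAAAEAAAAABAAEAAAAAAAACAAATCwAAEwsAAAIAAAAAAAAA////AAAAAAAAAPB//////wAB+H//////AAH4f/////8AAfB//////wAB8H//////AAH4f/////8AAf///////wAB///////gAAH//////+AAA////8f/wAAD//8/wP/AAAP////AD8AAA////8AAwAAD////wAAAAAP////gAAAAB///+eAAAAAH//n4cAAAAAP/8Pg4AAAAAP/gf58AAAAAf8A//+AAAAA/gB//5/AAAAIAP//38AAAAAA+f+fgAAAAADx/4+AAAAAAPD/DwAAAAAA8P8HAAAAAAH8/g4AAAAAAf/+PgAAAAADH/x4AAAAAAAD+AAAAAAAAAfwAAAAAAAAB/AAAAAAAAAH8AAAAAAAAADgAAAAAAAAAAAAAAAAAAAAAAAAAAAAAAAAAAAAAAAAAAAAAAAAAAAAAAAAAAAAAAAAAAAAAAAAAAAAAAAAAAAAAAAAAAAAAAAAAAAAAAAAAAAAAAAAAAAAAAAAAAAAAAAAAAAAAAAAAAAAAAAAAAAAAAAAAAAAAAAAAAAAAAAAAAAAAAAAAAAAAAAAAAAAAAAAAAAAAAAAAAAAAAAAAAAAAAAAAAAAAAAAAAAAAAAAAAAAAAAAAAAAAAAAAAAAAAAAAAAAAAAAAAAAAAAAAAAAAAAAAAAAAAAAAAAAAAAAAAAAAAAAAAAAAAAAAAAAAAAAAAA=="/>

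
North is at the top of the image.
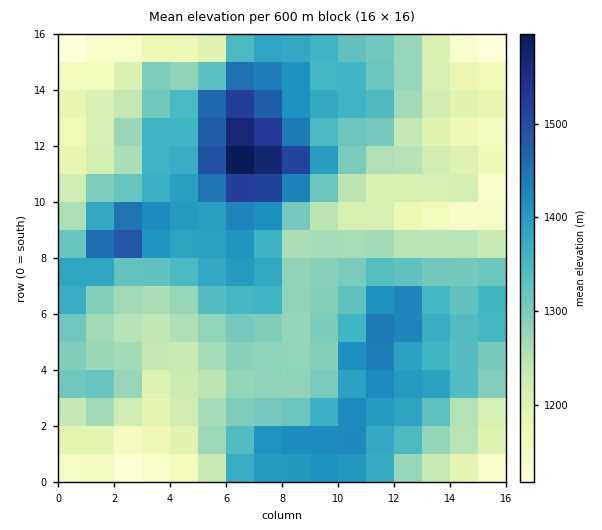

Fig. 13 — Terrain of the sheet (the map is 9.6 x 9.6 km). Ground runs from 1100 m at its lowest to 1610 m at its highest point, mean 1310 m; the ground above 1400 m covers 15.3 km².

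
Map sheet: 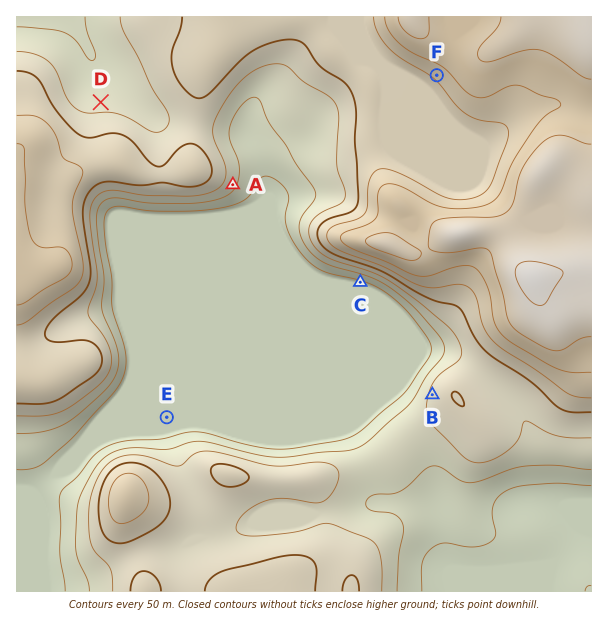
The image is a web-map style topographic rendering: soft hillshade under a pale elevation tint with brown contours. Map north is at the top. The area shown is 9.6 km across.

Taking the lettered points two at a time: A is lower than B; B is higher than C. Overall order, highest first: B A C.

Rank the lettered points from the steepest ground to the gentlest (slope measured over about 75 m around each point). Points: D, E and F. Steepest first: F D E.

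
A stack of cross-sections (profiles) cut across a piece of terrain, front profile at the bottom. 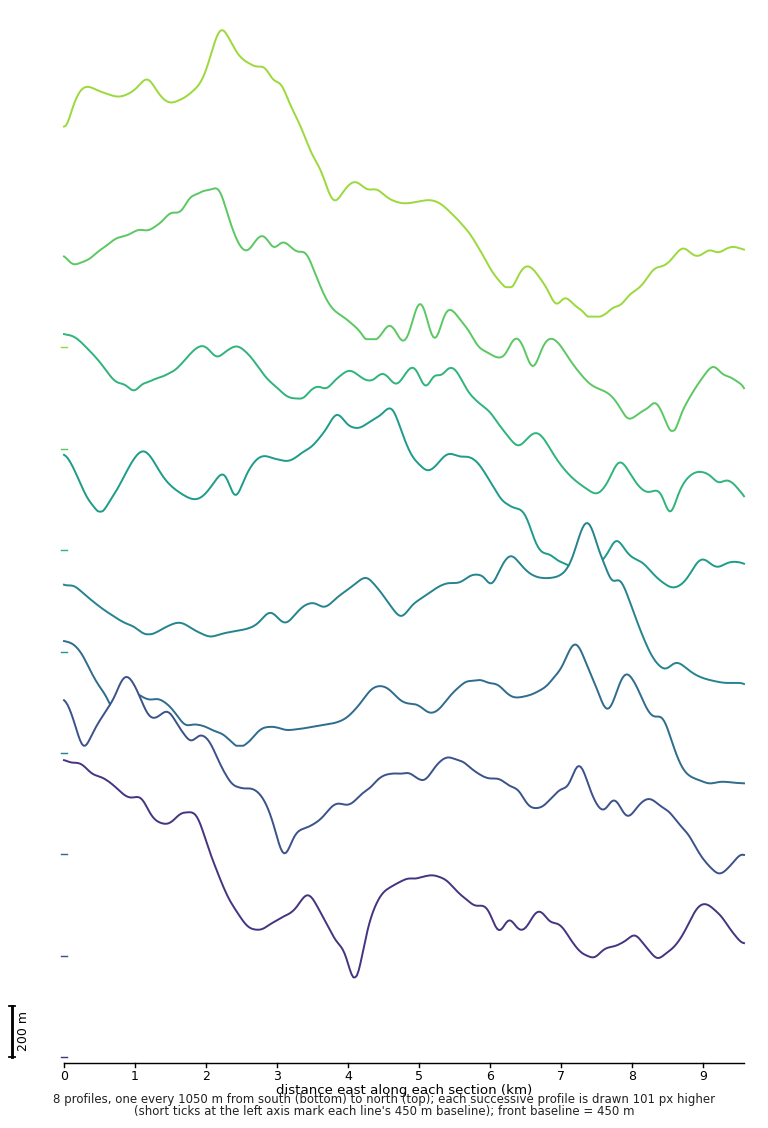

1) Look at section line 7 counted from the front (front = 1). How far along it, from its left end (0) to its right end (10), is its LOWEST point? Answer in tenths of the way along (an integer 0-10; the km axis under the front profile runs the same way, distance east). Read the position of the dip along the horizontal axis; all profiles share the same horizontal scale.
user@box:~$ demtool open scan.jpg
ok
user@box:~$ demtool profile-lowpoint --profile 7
9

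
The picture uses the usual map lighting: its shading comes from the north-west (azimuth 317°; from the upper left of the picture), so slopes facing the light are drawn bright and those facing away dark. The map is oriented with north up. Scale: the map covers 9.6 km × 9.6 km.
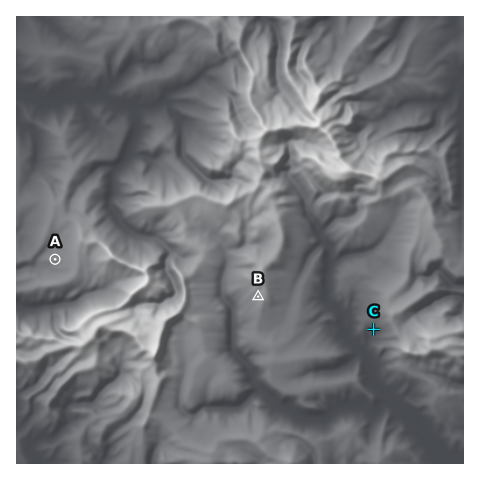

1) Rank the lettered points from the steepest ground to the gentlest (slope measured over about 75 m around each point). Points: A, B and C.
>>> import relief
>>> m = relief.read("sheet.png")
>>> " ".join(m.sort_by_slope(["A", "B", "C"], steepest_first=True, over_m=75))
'C B A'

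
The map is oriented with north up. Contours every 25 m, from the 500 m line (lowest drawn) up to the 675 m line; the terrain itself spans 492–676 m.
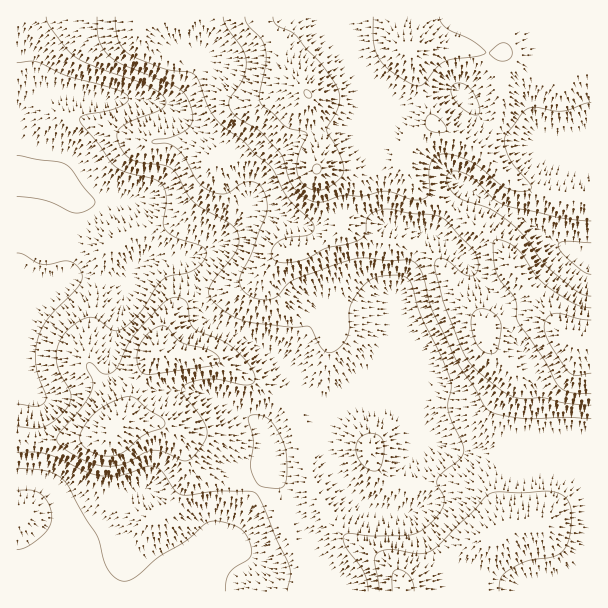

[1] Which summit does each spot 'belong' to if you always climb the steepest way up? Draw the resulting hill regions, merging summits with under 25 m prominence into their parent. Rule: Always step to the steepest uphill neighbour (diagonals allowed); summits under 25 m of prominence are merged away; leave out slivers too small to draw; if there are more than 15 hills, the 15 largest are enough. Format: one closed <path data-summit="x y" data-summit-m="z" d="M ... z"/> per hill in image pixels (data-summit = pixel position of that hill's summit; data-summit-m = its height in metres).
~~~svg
<path data-summit="317 170" data-summit-m="676" d="M333 16l-316 0-1 289 58-28 51 5 7-10 12-12 11-2 25 1 7 8 18 50 8 7 18 7 42 24 11 11 32 41 6 10 0 21 6 20 18 31 14 15 14 7 19 1 7-11 3-24 5-15 12-16 1-11-7-12-25-21-12-5-17-2 19-27 27-27-10-44 13-28 7-23 8-12-17-6-17-4-6-8-6-40-16-38 5-12 13-18 2-7-33-45z"/><path data-summit="158 351" data-summit-m="595" d="M171 258l-16 0-11 2-12 12-7 10-51-5-58 29 0 60 18 30-2 81 18 5 6 7 6 12 6 21 1 32 1-18 4-6 19-10 23-22 27-10 7 4 33 24 30 30 12-4 9-8 20-42 17-21 1-19 7-6 35-8 8-6 0-15-3-6-35-45-17-16-58-30-7-9-16-47-6-5z"/><path data-summit="570 339" data-summit-m="668" d="M467 187l-7 5-24 38-5 4-6 0-4 3-25 60 10 44-27 27-19 27 17 2 21 11 16 15 7 12 1 7 7 0 29 9 43 1 17-2 33 0 16-2 8-3 16 0 1-185-34-16-28-21-35-17z"/><path data-summit="408 51" data-summit-m="672" d="M591 16l-257 1 15 39 33 45-2 7-13 18-5 12 12 27 6 23 4 28 3 7 36 11 8 0 5-4 24-38 7-5 28 19 35 17 12 9 2-1-2-13 18-66 10-4 22-2z"/><path data-summit="402 591" data-summit-m="606" d="M321 433l-3 3-42 12-5 7 1 12 44 88 26 26 3 11 247-1-1-146-16 0-8 3-16 2-33 0-17 2-36 0-36-10-7 0-14 20-11 47-4 3-13 0-20-8-14-15-18-31z"/>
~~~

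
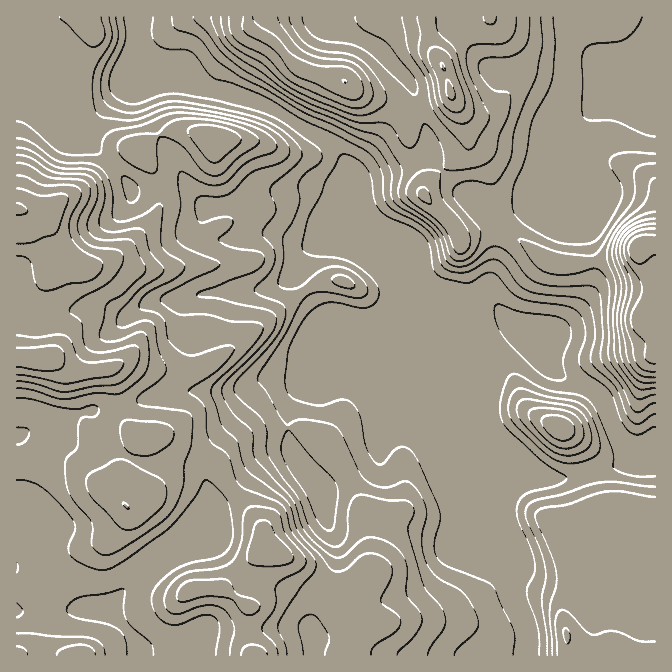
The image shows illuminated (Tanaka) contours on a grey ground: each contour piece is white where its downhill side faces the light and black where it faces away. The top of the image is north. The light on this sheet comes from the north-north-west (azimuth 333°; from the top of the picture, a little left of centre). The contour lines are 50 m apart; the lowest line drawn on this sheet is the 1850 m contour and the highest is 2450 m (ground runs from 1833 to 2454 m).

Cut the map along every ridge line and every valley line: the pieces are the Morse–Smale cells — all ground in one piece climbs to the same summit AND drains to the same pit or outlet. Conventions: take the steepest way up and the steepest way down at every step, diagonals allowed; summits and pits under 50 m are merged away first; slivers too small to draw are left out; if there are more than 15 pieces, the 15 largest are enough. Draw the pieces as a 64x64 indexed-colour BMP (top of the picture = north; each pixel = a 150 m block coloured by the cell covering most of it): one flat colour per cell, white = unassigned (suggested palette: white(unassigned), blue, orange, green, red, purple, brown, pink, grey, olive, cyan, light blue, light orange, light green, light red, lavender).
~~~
<image width="64" height="64" href="data:image/bmp;base64,Qk12CAAAAAAAAHYAAAAoAAAAQAAAAEAAAAABAAQAAAAAAAAIAAATCwAAEwsAABAAAAAAAAAA////ALR3HwAOf/8ALKAsACgn1gC9Z5QAS1aMAMJ34wB/f38AIr28AM++FwDox64AeLv/AIrfmACWmP8A1bDFAAAAAAAAAAAAAAAAAAAAABERERERERERERETMzMzMzMzAAAAAAAA7uAAAAAAAAAAEREREREREREREREzMzMzMzMAAAAAAA7u7u4AAAAAAAEREREREREREREREzMzMzMzMwAAAAAA7u7u7u7u7d3d3RERERERERERERETMzMzMzMzAAAAAA7u7u7u7u7t3d3d0RERERERERERETMzMzMzMzMiIiIiIu7u7u7u7t3d3d3dERERERERERERMzMzMzMzMyIiIiIiLu7u7u7t3d3d3d0REREREREREREzMzMzMzMzIiIiIiIi7u7u7u3d3d3d3RERERERERERETMzMzMzMzMiIiIiIiIu7u7u7u3d3d3dERERERERERERMzMzMzMzMyIiIiIiIiLu7u7u7t3d3d0REREREREREREzMzMzMzMzIiIiIiIiIiLu7u7u7d3d3RERERERERERETMzMzMzMzMiIiIiIiIiIi7u7u7t3d3dERERERERERERMzMzMzMzMyIiIiIiIiIiIi7u7u3d3d0RERERERERERMzMzMzMzMzIiIiIiIiIiIiLu7u3d3d0REREREREREREzMzMzMzMzMiIiIiIiIiIiIu7u3d3d3REREREREREREzMzMzMzMzMyIiIiIiIiIiIiDu3d3d3dERERERERERETMzMzMzMzMzIiIiIiIiIiIiIADd3d3dERERERERERETMzMzMzMzMzMiIiIiIiIiIiIgAR3d3d0RERERERERERMzMzMzMzMzMyIiIiIiAiIiIiABEd3d0REREREREREREzM6qqqqMzMzIiIiIiACIiIiIBERHd0REREREREREREaqqqqqqqqozMiIiIiIAAiIiAAEREREREREREREREREaqqqqqqqqqqcyIiIiIAACIgAAARERERERERERERERERqqqqqqqqqqd3AiIiIAAAAAAAAAERERERERERERERERGqqqqqqqqqd3cAAAIgAAAAAAAAABEREREREREREREREaqqqqqqqqd3dwAAAAAAAAAAAAAAARERERERERERERERqqqqqqqqp3d3AAAAu7u7AAAAAAAAERERERERERERERGqqqqqqqqnd3cAAAC7u7u7u7AAAAARERERERERERERGqqqqqqqqnd3dwAAALu7u7u7uxEREQABERERERERERGKqqqqqqp3d3d3AAALu7u7u7u7ERERERERERERERERiIqqqqqqd3d3d3cAALu7u7u7u7sRERERERERERER//+IiKqqqqd3d3d3d7u7u7u7u7u7sREREREREREREf///4iIiqqqp3d3d3d3u7u7u7u7u7uxERERERERERH/////iIiIiqp3d3d3d3e7u7u7u7u7u7ERERERERERH/////iIiIiIp3d3d3d3d7u7u7u7u7u7sRERERERER//////+IiIiId3d3d3d3d3EREbu7sRu7uxERERERER//////+IiIiId3d3d3d3d3cRERERERERu7ERERERERH/////+IiIiIh3d3d3d3d3dxERERERERERERERERERH//////4iIiIh3d3d3d3d3d3ERERERERERERERERERH///////iIiIiHd3d3d3d3d3cREREREREREREREREREf//////iIiIiIh3d3d3d3d3dxERERERERERERERERER//////+IiIiIiHd3d5mZd3d3EREREREREREREREREREf////iIiIiIiId3eZmZmZmXcRERERERERERERERERERH///iIiIiIiIh3eZmZmZmZmRERERERERERERERERERERH/iIiIiIgAB3mZmZmZmZmZERERERERERERERERERERERiIiIiIgAAJmZmZmZmZmZkRERERERERERERERERERERGIiIiIgAAAmZmZmZmZmZmREREREREREREWZmEREREREYiIiIgAAAVVVVWZmZmZmZERERERERERERZmZmYRERFmiIiIiAAAVVVVVVWZmZmZkRERERERZmZmZmZmZmZmZmZEiIiIAFVVVVVVVZmZmZmRERERERZmZmZmZmZmZmZmZkREiIiAVVVVVVVVmZmZmZERERERZmZmZmZmZmZmZmZmRERESIzFVVVVVVWZmZmZkRERERZmZmZmZmZmZmZmZmREREREzMxVVVVVVZmZmZmRERERZmZmZmZmZmZmZmZmRERERETMzFVVVVVVmZmZmZERERZmZmZmZmZmZmZmZkRERERERMzMVVVVVVVZmZmZkREREWZmZmZmZmZmZmZkREREREREzMxVVVVVVVWZmZmREREREWZmZmZmZmZmZEREREREREzMzMzFVVVVVVmZmZERERERZmZmZmZmZmRERERERERETMzMzMxVVVVVVZmVUREREREWZmZmZmRERERERERERERMzMzMzFVVVVVVVVVRERERERFmZmZkRERERERERERERMzMzMzMxVVVVVVVVVERERERERFERERERERERERERERMzMzMzMzFVVVVVVVVURERERERFERERERERERERERERMzMzMzMzMVVVVVVVVVREREREREURERERERERERERERMzMzMzMzMVVVVVVVVVVERERERERRERERERERERERERMzMzMzMzMxVVVVVVVVVURERERERFERERERERERERETMzMzMzMzMxVVVVVVVVVVREREREREUREREREREREREzMzMzMzMzMzFVVVVVVVVVV"/>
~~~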